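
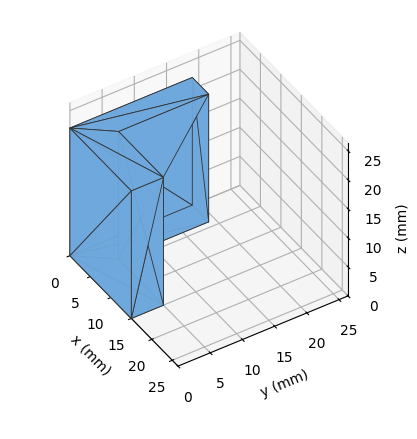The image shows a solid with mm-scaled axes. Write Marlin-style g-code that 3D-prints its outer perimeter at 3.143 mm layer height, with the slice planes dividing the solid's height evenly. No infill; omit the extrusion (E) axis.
Reading the render: the shape is an L-shaped prism: outer 15 × 19 mm, arm thicknesses ≈ 5 mm (horizontal) and 4 mm (vertical), extruded 22 mm in z (dimensions read to the nearest mm from the axis ticks). For the g-code, the solid's height is divided into equal slices at the stated Δz and each level perimeter traced with G1 moves after a G0 lift.

; perimeter-only toolpath
G21 ; units = mm
G90 ; absolute positioning
G28 ; home
; layer 1
G0 Z3.143
G0 X0.000 Y0.000
G1 X15.000 Y0.000
G1 X15.000 Y5.000
G1 X4.000 Y5.000
G1 X4.000 Y19.000
G1 X0.000 Y19.000
G1 X0.000 Y0.000
; layer 2
G0 Z6.286
G0 X0.000 Y0.000
G1 X15.000 Y0.000
G1 X15.000 Y5.000
G1 X4.000 Y5.000
G1 X4.000 Y19.000
G1 X0.000 Y19.000
G1 X0.000 Y0.000
; layer 3
G0 Z9.429
G0 X0.000 Y0.000
G1 X15.000 Y0.000
G1 X15.000 Y5.000
G1 X4.000 Y5.000
G1 X4.000 Y19.000
G1 X0.000 Y19.000
G1 X0.000 Y0.000
; layer 4
G0 Z12.571
G0 X0.000 Y0.000
G1 X15.000 Y0.000
G1 X15.000 Y5.000
G1 X4.000 Y5.000
G1 X4.000 Y19.000
G1 X0.000 Y19.000
G1 X0.000 Y0.000
; layer 5
G0 Z15.714
G0 X0.000 Y0.000
G1 X15.000 Y0.000
G1 X15.000 Y5.000
G1 X4.000 Y5.000
G1 X4.000 Y19.000
G1 X0.000 Y19.000
G1 X0.000 Y0.000
; layer 6
G0 Z18.857
G0 X0.000 Y0.000
G1 X15.000 Y0.000
G1 X15.000 Y5.000
G1 X4.000 Y5.000
G1 X4.000 Y19.000
G1 X0.000 Y19.000
G1 X0.000 Y0.000
; layer 7
G0 Z22.000
G0 X0.000 Y0.000
G1 X15.000 Y0.000
G1 X15.000 Y5.000
G1 X4.000 Y5.000
G1 X4.000 Y19.000
G1 X0.000 Y19.000
G1 X0.000 Y0.000
M2 ; end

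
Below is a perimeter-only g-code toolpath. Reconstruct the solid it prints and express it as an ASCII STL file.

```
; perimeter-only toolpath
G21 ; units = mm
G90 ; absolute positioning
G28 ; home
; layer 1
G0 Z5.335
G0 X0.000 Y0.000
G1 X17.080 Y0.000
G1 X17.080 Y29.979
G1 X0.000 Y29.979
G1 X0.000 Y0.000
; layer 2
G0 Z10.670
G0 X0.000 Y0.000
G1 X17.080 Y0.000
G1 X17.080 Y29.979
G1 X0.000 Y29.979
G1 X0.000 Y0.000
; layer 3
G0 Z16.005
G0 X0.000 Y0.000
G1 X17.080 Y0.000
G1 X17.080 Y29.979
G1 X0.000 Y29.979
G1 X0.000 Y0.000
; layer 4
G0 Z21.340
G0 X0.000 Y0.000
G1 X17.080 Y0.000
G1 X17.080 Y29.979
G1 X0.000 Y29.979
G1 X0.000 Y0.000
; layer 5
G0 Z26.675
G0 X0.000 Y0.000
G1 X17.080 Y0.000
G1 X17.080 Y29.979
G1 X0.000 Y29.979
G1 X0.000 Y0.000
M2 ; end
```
solid part
  facet normal 0.0000 0.0000 -1.0000
    outer loop
      vertex 17.080 29.979 0.000
      vertex 17.080 0.000 0.000
      vertex 0.000 0.000 0.000
    endloop
  endfacet
  facet normal 0.0000 0.0000 -1.0000
    outer loop
      vertex 0.000 29.979 0.000
      vertex 17.080 29.979 0.000
      vertex 0.000 0.000 0.000
    endloop
  endfacet
  facet normal 0.0000 0.0000 1.0000
    outer loop
      vertex 0.000 0.000 26.675
      vertex 17.080 0.000 26.675
      vertex 17.080 29.979 26.675
    endloop
  endfacet
  facet normal 0.0000 0.0000 1.0000
    outer loop
      vertex 0.000 0.000 26.675
      vertex 17.080 29.979 26.675
      vertex 0.000 29.979 26.675
    endloop
  endfacet
  facet normal 0.0000 -1.0000 0.0000
    outer loop
      vertex 0.000 0.000 0.000
      vertex 17.080 0.000 0.000
      vertex 17.080 0.000 26.675
    endloop
  endfacet
  facet normal 0.0000 -1.0000 0.0000
    outer loop
      vertex 0.000 0.000 0.000
      vertex 17.080 0.000 26.675
      vertex 0.000 0.000 26.675
    endloop
  endfacet
  facet normal 0.0000 1.0000 0.0000
    outer loop
      vertex 17.080 29.979 26.675
      vertex 17.080 29.979 0.000
      vertex 0.000 29.979 0.000
    endloop
  endfacet
  facet normal 0.0000 1.0000 0.0000
    outer loop
      vertex 0.000 29.979 26.675
      vertex 17.080 29.979 26.675
      vertex 0.000 29.979 0.000
    endloop
  endfacet
  facet normal -1.0000 0.0000 0.0000
    outer loop
      vertex 0.000 29.979 26.675
      vertex 0.000 29.979 0.000
      vertex 0.000 0.000 0.000
    endloop
  endfacet
  facet normal -1.0000 0.0000 0.0000
    outer loop
      vertex 0.000 0.000 26.675
      vertex 0.000 29.979 26.675
      vertex 0.000 0.000 0.000
    endloop
  endfacet
  facet normal 1.0000 0.0000 0.0000
    outer loop
      vertex 17.080 0.000 0.000
      vertex 17.080 29.979 0.000
      vertex 17.080 29.979 26.675
    endloop
  endfacet
  facet normal 1.0000 0.0000 0.0000
    outer loop
      vertex 17.080 0.000 0.000
      vertex 17.080 29.979 26.675
      vertex 17.080 0.000 26.675
    endloop
  endfacet
endsolid part

The G0 Z moves step by Δz≈5.335 mm. Every layer's G1 loop is the same polygon, so the solid is a straight extrusion of it from z=0 to z≈26.7. Closing with flat bottom and top caps and triangulating gives 12 facets — a rectangular box, roughly 17.1 × 30 mm footprint and 26.7 mm tall.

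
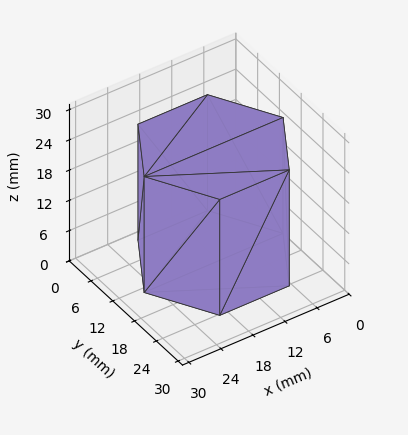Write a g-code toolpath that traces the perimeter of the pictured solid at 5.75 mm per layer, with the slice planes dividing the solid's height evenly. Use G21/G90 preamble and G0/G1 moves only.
Reading the render: the shape is a regular 6-sided prism (a cylinder approximated with 6 flat sides), circumscribed radius ≈ 13 mm, height ≈ 23 mm (dimensions read to the nearest mm from the axis ticks). For the g-code, the solid's height is divided into equal slices at the stated Δz and each level perimeter traced with G1 moves after a G0 lift.

; perimeter-only toolpath
G21 ; units = mm
G90 ; absolute positioning
G28 ; home
; layer 1
G0 Z5.75
G0 X26.00 Y13.00
G1 X19.50 Y24.26
G1 X6.50 Y24.26
G1 X0.00 Y13.00
G1 X6.50 Y1.74
G1 X19.50 Y1.74
G1 X26.00 Y13.00
; layer 2
G0 Z11.50
G0 X26.00 Y13.00
G1 X19.50 Y24.26
G1 X6.50 Y24.26
G1 X0.00 Y13.00
G1 X6.50 Y1.74
G1 X19.50 Y1.74
G1 X26.00 Y13.00
; layer 3
G0 Z17.25
G0 X26.00 Y13.00
G1 X19.50 Y24.26
G1 X6.50 Y24.26
G1 X0.00 Y13.00
G1 X6.50 Y1.74
G1 X19.50 Y1.74
G1 X26.00 Y13.00
; layer 4
G0 Z23.00
G0 X26.00 Y13.00
G1 X19.50 Y24.26
G1 X6.50 Y24.26
G1 X0.00 Y13.00
G1 X6.50 Y1.74
G1 X19.50 Y1.74
G1 X26.00 Y13.00
M2 ; end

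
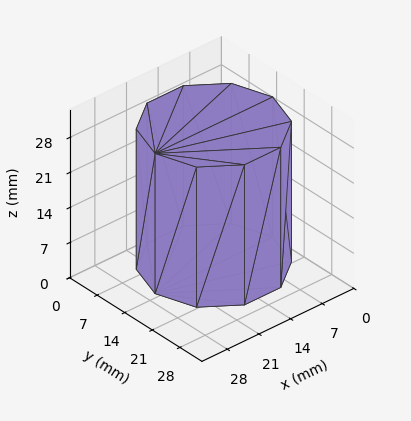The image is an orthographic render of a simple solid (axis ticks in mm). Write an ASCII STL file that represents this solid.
Reading the render: the shape is a regular 10-sided prism (a cylinder approximated with 10 flat sides), circumscribed radius ≈ 13 mm, height ≈ 28 mm (dimensions read to the nearest mm from the axis ticks). For the STL, each face is triangulated and given an outward normal.

solid part
  facet normal 0.0000 0.0000 -1.0000
    outer loop
      vertex 17.017 25.364 0.000
      vertex 23.517 20.641 0.000
      vertex 26.000 13.000 0.000
    endloop
  endfacet
  facet normal 0.0000 0.0000 -1.0000
    outer loop
      vertex 8.983 25.364 0.000
      vertex 17.017 25.364 0.000
      vertex 26.000 13.000 0.000
    endloop
  endfacet
  facet normal 0.0000 0.0000 -1.0000
    outer loop
      vertex 2.483 20.641 0.000
      vertex 8.983 25.364 0.000
      vertex 26.000 13.000 0.000
    endloop
  endfacet
  facet normal 0.0000 0.0000 -1.0000
    outer loop
      vertex 0.000 13.000 0.000
      vertex 2.483 20.641 0.000
      vertex 26.000 13.000 0.000
    endloop
  endfacet
  facet normal 0.0000 0.0000 -1.0000
    outer loop
      vertex 2.483 5.359 0.000
      vertex 0.000 13.000 0.000
      vertex 26.000 13.000 0.000
    endloop
  endfacet
  facet normal 0.0000 0.0000 -1.0000
    outer loop
      vertex 8.983 0.636 0.000
      vertex 2.483 5.359 0.000
      vertex 26.000 13.000 0.000
    endloop
  endfacet
  facet normal 0.0000 0.0000 -1.0000
    outer loop
      vertex 17.017 0.636 0.000
      vertex 8.983 0.636 0.000
      vertex 26.000 13.000 0.000
    endloop
  endfacet
  facet normal 0.0000 0.0000 -1.0000
    outer loop
      vertex 23.517 5.359 0.000
      vertex 17.017 0.636 0.000
      vertex 26.000 13.000 0.000
    endloop
  endfacet
  facet normal 0.0000 0.0000 1.0000
    outer loop
      vertex 26.000 13.000 28.000
      vertex 23.517 20.641 28.000
      vertex 17.017 25.364 28.000
    endloop
  endfacet
  facet normal 0.0000 0.0000 1.0000
    outer loop
      vertex 26.000 13.000 28.000
      vertex 17.017 25.364 28.000
      vertex 8.983 25.364 28.000
    endloop
  endfacet
  facet normal 0.0000 0.0000 1.0000
    outer loop
      vertex 26.000 13.000 28.000
      vertex 8.983 25.364 28.000
      vertex 2.483 20.641 28.000
    endloop
  endfacet
  facet normal 0.0000 0.0000 1.0000
    outer loop
      vertex 26.000 13.000 28.000
      vertex 2.483 20.641 28.000
      vertex 0.000 13.000 28.000
    endloop
  endfacet
  facet normal 0.0000 0.0000 1.0000
    outer loop
      vertex 26.000 13.000 28.000
      vertex 0.000 13.000 28.000
      vertex 2.483 5.359 28.000
    endloop
  endfacet
  facet normal 0.0000 0.0000 1.0000
    outer loop
      vertex 26.000 13.000 28.000
      vertex 2.483 5.359 28.000
      vertex 8.983 0.636 28.000
    endloop
  endfacet
  facet normal 0.0000 0.0000 1.0000
    outer loop
      vertex 26.000 13.000 28.000
      vertex 8.983 0.636 28.000
      vertex 17.017 0.636 28.000
    endloop
  endfacet
  facet normal 0.0000 0.0000 1.0000
    outer loop
      vertex 26.000 13.000 28.000
      vertex 17.017 0.636 28.000
      vertex 23.517 5.359 28.000
    endloop
  endfacet
  facet normal 0.9510 0.3090 0.0000
    outer loop
      vertex 26.000 13.000 0.000
      vertex 23.517 20.641 0.000
      vertex 23.517 20.641 28.000
    endloop
  endfacet
  facet normal 0.9510 0.3090 0.0000
    outer loop
      vertex 26.000 13.000 0.000
      vertex 23.517 20.641 28.000
      vertex 26.000 13.000 28.000
    endloop
  endfacet
  facet normal 0.5878 0.8090 0.0000
    outer loop
      vertex 23.517 20.641 0.000
      vertex 17.017 25.364 0.000
      vertex 17.017 25.364 28.000
    endloop
  endfacet
  facet normal 0.5878 0.8090 0.0000
    outer loop
      vertex 23.517 20.641 0.000
      vertex 17.017 25.364 28.000
      vertex 23.517 20.641 28.000
    endloop
  endfacet
  facet normal 0.0000 1.0000 0.0000
    outer loop
      vertex 17.017 25.364 0.000
      vertex 8.983 25.364 0.000
      vertex 8.983 25.364 28.000
    endloop
  endfacet
  facet normal 0.0000 1.0000 0.0000
    outer loop
      vertex 17.017 25.364 0.000
      vertex 8.983 25.364 28.000
      vertex 17.017 25.364 28.000
    endloop
  endfacet
  facet normal -0.5878 0.8090 0.0000
    outer loop
      vertex 8.983 25.364 0.000
      vertex 2.483 20.641 0.000
      vertex 2.483 20.641 28.000
    endloop
  endfacet
  facet normal -0.5878 0.8090 0.0000
    outer loop
      vertex 8.983 25.364 0.000
      vertex 2.483 20.641 28.000
      vertex 8.983 25.364 28.000
    endloop
  endfacet
  facet normal -0.9510 0.3090 0.0000
    outer loop
      vertex 2.483 20.641 0.000
      vertex 0.000 13.000 0.000
      vertex 0.000 13.000 28.000
    endloop
  endfacet
  facet normal -0.9510 0.3090 0.0000
    outer loop
      vertex 2.483 20.641 0.000
      vertex 0.000 13.000 28.000
      vertex 2.483 20.641 28.000
    endloop
  endfacet
  facet normal -0.9510 -0.3090 0.0000
    outer loop
      vertex 0.000 13.000 0.000
      vertex 2.483 5.359 0.000
      vertex 2.483 5.359 28.000
    endloop
  endfacet
  facet normal -0.9510 -0.3090 0.0000
    outer loop
      vertex 0.000 13.000 0.000
      vertex 2.483 5.359 28.000
      vertex 0.000 13.000 28.000
    endloop
  endfacet
  facet normal -0.5878 -0.8090 0.0000
    outer loop
      vertex 2.483 5.359 0.000
      vertex 8.983 0.636 0.000
      vertex 8.983 0.636 28.000
    endloop
  endfacet
  facet normal -0.5878 -0.8090 0.0000
    outer loop
      vertex 2.483 5.359 0.000
      vertex 8.983 0.636 28.000
      vertex 2.483 5.359 28.000
    endloop
  endfacet
  facet normal 0.0000 -1.0000 0.0000
    outer loop
      vertex 8.983 0.636 0.000
      vertex 17.017 0.636 0.000
      vertex 17.017 0.636 28.000
    endloop
  endfacet
  facet normal 0.0000 -1.0000 0.0000
    outer loop
      vertex 8.983 0.636 0.000
      vertex 17.017 0.636 28.000
      vertex 8.983 0.636 28.000
    endloop
  endfacet
  facet normal 0.5878 -0.8090 0.0000
    outer loop
      vertex 17.017 0.636 0.000
      vertex 23.517 5.359 0.000
      vertex 23.517 5.359 28.000
    endloop
  endfacet
  facet normal 0.5878 -0.8090 0.0000
    outer loop
      vertex 17.017 0.636 0.000
      vertex 23.517 5.359 28.000
      vertex 17.017 0.636 28.000
    endloop
  endfacet
  facet normal 0.9510 -0.3090 0.0000
    outer loop
      vertex 23.517 5.359 0.000
      vertex 26.000 13.000 0.000
      vertex 26.000 13.000 28.000
    endloop
  endfacet
  facet normal 0.9510 -0.3090 0.0000
    outer loop
      vertex 23.517 5.359 0.000
      vertex 26.000 13.000 28.000
      vertex 23.517 5.359 28.000
    endloop
  endfacet
endsolid part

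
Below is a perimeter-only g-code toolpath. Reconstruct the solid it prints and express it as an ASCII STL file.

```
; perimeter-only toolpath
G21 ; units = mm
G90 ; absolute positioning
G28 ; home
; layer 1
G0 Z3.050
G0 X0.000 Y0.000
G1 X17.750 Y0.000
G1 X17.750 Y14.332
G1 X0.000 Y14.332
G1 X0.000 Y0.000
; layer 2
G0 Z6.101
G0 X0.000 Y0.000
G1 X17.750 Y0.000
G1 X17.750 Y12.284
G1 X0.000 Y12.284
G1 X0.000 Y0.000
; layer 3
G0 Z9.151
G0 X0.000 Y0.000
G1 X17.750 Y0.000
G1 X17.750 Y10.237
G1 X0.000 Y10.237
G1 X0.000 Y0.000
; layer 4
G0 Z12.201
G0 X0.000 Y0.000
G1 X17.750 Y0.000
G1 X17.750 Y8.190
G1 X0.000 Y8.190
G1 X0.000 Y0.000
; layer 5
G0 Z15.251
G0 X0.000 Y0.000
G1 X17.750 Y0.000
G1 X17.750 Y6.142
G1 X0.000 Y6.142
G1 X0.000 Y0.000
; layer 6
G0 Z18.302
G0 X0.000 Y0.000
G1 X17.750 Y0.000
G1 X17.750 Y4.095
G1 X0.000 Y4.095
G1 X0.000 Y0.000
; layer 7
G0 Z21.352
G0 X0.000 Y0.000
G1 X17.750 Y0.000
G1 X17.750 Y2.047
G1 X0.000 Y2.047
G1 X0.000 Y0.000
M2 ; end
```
solid part
  facet normal 0.0000 0.0000 -1.0000
    outer loop
      vertex 17.750 16.379 0.000
      vertex 17.750 0.000 0.000
      vertex 0.000 0.000 0.000
    endloop
  endfacet
  facet normal 0.0000 0.0000 -1.0000
    outer loop
      vertex 0.000 16.379 0.000
      vertex 17.750 16.379 0.000
      vertex 0.000 0.000 0.000
    endloop
  endfacet
  facet normal 0.0000 -1.0000 0.0000
    outer loop
      vertex 0.000 0.000 0.000
      vertex 17.750 0.000 0.000
      vertex 17.750 0.000 24.402
    endloop
  endfacet
  facet normal 0.0000 -1.0000 0.0000
    outer loop
      vertex 0.000 0.000 0.000
      vertex 17.750 0.000 24.402
      vertex 0.000 0.000 24.402
    endloop
  endfacet
  facet normal 0.0000 0.8303 0.5573
    outer loop
      vertex 0.000 0.000 24.402
      vertex 17.750 0.000 24.402
      vertex 17.750 16.379 0.000
    endloop
  endfacet
  facet normal 0.0000 0.8303 0.5573
    outer loop
      vertex 0.000 0.000 24.402
      vertex 17.750 16.379 0.000
      vertex 0.000 16.379 0.000
    endloop
  endfacet
  facet normal -1.0000 0.0000 0.0000
    outer loop
      vertex 0.000 0.000 24.402
      vertex 0.000 16.379 0.000
      vertex 0.000 0.000 0.000
    endloop
  endfacet
  facet normal 1.0000 0.0000 0.0000
    outer loop
      vertex 17.750 0.000 0.000
      vertex 17.750 16.379 0.000
      vertex 17.750 0.000 24.402
    endloop
  endfacet
endsolid part

The G0 Z moves step by Δz≈3.050 mm. The G1 loops shrink linearly with z, so the solid tapers from its base footprint up to z≈24.4. Closing with a flat bottom cap and the tapered top and triangulating gives 8 facets — a wedge (ramp): 17.8 × 16.4 mm base, rising to 24.4 mm along the y=0 edge and sloping linearly to z=0 at y=16.4.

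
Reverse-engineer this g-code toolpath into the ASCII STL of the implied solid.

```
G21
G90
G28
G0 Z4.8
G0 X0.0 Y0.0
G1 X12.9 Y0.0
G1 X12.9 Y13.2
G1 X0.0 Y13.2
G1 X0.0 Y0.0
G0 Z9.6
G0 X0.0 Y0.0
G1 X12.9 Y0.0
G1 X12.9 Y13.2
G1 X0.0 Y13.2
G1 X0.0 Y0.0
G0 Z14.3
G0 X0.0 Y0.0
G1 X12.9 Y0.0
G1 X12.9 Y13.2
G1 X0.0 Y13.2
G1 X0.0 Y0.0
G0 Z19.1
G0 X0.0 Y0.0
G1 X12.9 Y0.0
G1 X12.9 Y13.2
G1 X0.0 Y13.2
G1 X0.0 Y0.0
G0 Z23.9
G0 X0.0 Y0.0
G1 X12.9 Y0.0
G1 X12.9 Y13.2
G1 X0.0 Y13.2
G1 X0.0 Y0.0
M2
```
solid part
  facet normal 0.0000 0.0000 -1.0000
    outer loop
      vertex 12.9 13.2 0.0
      vertex 12.9 0.0 0.0
      vertex 0.0 0.0 0.0
    endloop
  endfacet
  facet normal 0.0000 0.0000 -1.0000
    outer loop
      vertex 0.0 13.2 0.0
      vertex 12.9 13.2 0.0
      vertex 0.0 0.0 0.0
    endloop
  endfacet
  facet normal 0.0000 0.0000 1.0000
    outer loop
      vertex 0.0 0.0 23.9
      vertex 12.9 0.0 23.9
      vertex 12.9 13.2 23.9
    endloop
  endfacet
  facet normal 0.0000 0.0000 1.0000
    outer loop
      vertex 0.0 0.0 23.9
      vertex 12.9 13.2 23.9
      vertex 0.0 13.2 23.9
    endloop
  endfacet
  facet normal 0.0000 -1.0000 0.0000
    outer loop
      vertex 0.0 0.0 0.0
      vertex 12.9 0.0 0.0
      vertex 12.9 0.0 23.9
    endloop
  endfacet
  facet normal 0.0000 -1.0000 0.0000
    outer loop
      vertex 0.0 0.0 0.0
      vertex 12.9 0.0 23.9
      vertex 0.0 0.0 23.9
    endloop
  endfacet
  facet normal 0.0000 1.0000 0.0000
    outer loop
      vertex 12.9 13.2 23.9
      vertex 12.9 13.2 0.0
      vertex 0.0 13.2 0.0
    endloop
  endfacet
  facet normal 0.0000 1.0000 0.0000
    outer loop
      vertex 0.0 13.2 23.9
      vertex 12.9 13.2 23.9
      vertex 0.0 13.2 0.0
    endloop
  endfacet
  facet normal -1.0000 0.0000 0.0000
    outer loop
      vertex 0.0 13.2 23.9
      vertex 0.0 13.2 0.0
      vertex 0.0 0.0 0.0
    endloop
  endfacet
  facet normal -1.0000 0.0000 0.0000
    outer loop
      vertex 0.0 0.0 23.9
      vertex 0.0 13.2 23.9
      vertex 0.0 0.0 0.0
    endloop
  endfacet
  facet normal 1.0000 0.0000 0.0000
    outer loop
      vertex 12.9 0.0 0.0
      vertex 12.9 13.2 0.0
      vertex 12.9 13.2 23.9
    endloop
  endfacet
  facet normal 1.0000 0.0000 0.0000
    outer loop
      vertex 12.9 0.0 0.0
      vertex 12.9 13.2 23.9
      vertex 12.9 0.0 23.9
    endloop
  endfacet
endsolid part

The G0 Z moves step by Δz≈4.8 mm. Every layer's G1 loop is the same polygon, so the solid is a straight extrusion of it from z=0 to z≈23.9. Closing with flat bottom and top caps and triangulating gives 12 facets — a rectangular box, roughly 12.9 × 13.2 mm footprint and 23.9 mm tall.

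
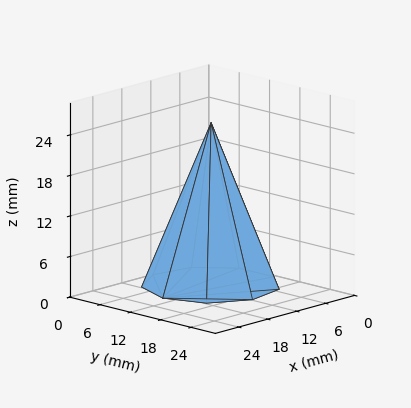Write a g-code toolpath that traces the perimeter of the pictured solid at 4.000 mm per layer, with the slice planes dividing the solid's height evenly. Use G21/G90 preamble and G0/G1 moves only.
Reading the render: the shape is a regular 9-sided pyramid, base circumscribed radius ≈ 10 mm, apex at z ≈ 24 mm (dimensions read to the nearest mm from the axis ticks). For the g-code, the solid's height is divided into equal slices at the stated Δz and each level perimeter traced with G1 moves after a G0 lift.

; perimeter-only toolpath
G21 ; units = mm
G90 ; absolute positioning
G28 ; home
; layer 1
G0 Z4.000
G0 X18.333 Y10.000
G1 X16.383 Y15.357
G1 X11.447 Y18.207
G1 X5.833 Y17.217
G1 X2.169 Y12.850
G1 X2.169 Y7.150
G1 X5.833 Y2.783
G1 X11.447 Y1.793
G1 X16.383 Y4.643
G1 X18.333 Y10.000
; layer 2
G0 Z8.000
G0 X16.667 Y10.000
G1 X15.107 Y14.285
G1 X11.157 Y16.565
G1 X6.667 Y15.773
G1 X3.735 Y12.280
G1 X3.735 Y7.720
G1 X6.667 Y4.227
G1 X11.157 Y3.435
G1 X15.107 Y5.715
G1 X16.667 Y10.000
; layer 3
G0 Z12.000
G0 X15.000 Y10.000
G1 X13.830 Y13.214
G1 X10.868 Y14.924
G1 X7.500 Y14.330
G1 X5.301 Y11.710
G1 X5.301 Y8.290
G1 X7.500 Y5.670
G1 X10.868 Y5.076
G1 X13.830 Y6.786
G1 X15.000 Y10.000
; layer 4
G0 Z16.000
G0 X13.333 Y10.000
G1 X12.553 Y12.143
G1 X10.579 Y13.283
G1 X8.333 Y12.887
G1 X6.868 Y11.140
G1 X6.868 Y8.860
G1 X8.333 Y7.113
G1 X10.579 Y6.717
G1 X12.553 Y7.857
G1 X13.333 Y10.000
; layer 5
G0 Z20.000
G0 X11.667 Y10.000
G1 X11.277 Y11.071
G1 X10.289 Y11.641
G1 X9.167 Y11.443
G1 X8.434 Y10.570
G1 X8.434 Y9.430
G1 X9.167 Y8.557
G1 X10.289 Y8.359
G1 X11.277 Y8.929
G1 X11.667 Y10.000
M2 ; end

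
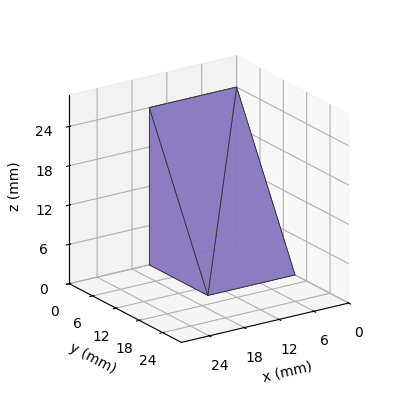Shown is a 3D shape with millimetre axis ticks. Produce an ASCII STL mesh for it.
Reading the render: the shape is a wedge (ramp): 15 × 15 mm base, rising to 24 mm along the y=0 edge and sloping linearly to z=0 at y=15 (dimensions read to the nearest mm from the axis ticks). For the STL, each face is triangulated and given an outward normal.

solid part
  facet normal 0.0000 0.0000 -1.0000
    outer loop
      vertex 15.0 15.0 0.0
      vertex 15.0 0.0 0.0
      vertex 0.0 0.0 0.0
    endloop
  endfacet
  facet normal 0.0000 0.0000 -1.0000
    outer loop
      vertex 0.0 15.0 0.0
      vertex 15.0 15.0 0.0
      vertex 0.0 0.0 0.0
    endloop
  endfacet
  facet normal 0.0000 -1.0000 0.0000
    outer loop
      vertex 0.0 0.0 0.0
      vertex 15.0 0.0 0.0
      vertex 15.0 0.0 24.0
    endloop
  endfacet
  facet normal 0.0000 -1.0000 0.0000
    outer loop
      vertex 0.0 0.0 0.0
      vertex 15.0 0.0 24.0
      vertex 0.0 0.0 24.0
    endloop
  endfacet
  facet normal 0.0000 0.8480 0.5300
    outer loop
      vertex 0.0 0.0 24.0
      vertex 15.0 0.0 24.0
      vertex 15.0 15.0 0.0
    endloop
  endfacet
  facet normal 0.0000 0.8480 0.5300
    outer loop
      vertex 0.0 0.0 24.0
      vertex 15.0 15.0 0.0
      vertex 0.0 15.0 0.0
    endloop
  endfacet
  facet normal -1.0000 0.0000 0.0000
    outer loop
      vertex 0.0 0.0 24.0
      vertex 0.0 15.0 0.0
      vertex 0.0 0.0 0.0
    endloop
  endfacet
  facet normal 1.0000 0.0000 0.0000
    outer loop
      vertex 15.0 0.0 0.0
      vertex 15.0 15.0 0.0
      vertex 15.0 0.0 24.0
    endloop
  endfacet
endsolid part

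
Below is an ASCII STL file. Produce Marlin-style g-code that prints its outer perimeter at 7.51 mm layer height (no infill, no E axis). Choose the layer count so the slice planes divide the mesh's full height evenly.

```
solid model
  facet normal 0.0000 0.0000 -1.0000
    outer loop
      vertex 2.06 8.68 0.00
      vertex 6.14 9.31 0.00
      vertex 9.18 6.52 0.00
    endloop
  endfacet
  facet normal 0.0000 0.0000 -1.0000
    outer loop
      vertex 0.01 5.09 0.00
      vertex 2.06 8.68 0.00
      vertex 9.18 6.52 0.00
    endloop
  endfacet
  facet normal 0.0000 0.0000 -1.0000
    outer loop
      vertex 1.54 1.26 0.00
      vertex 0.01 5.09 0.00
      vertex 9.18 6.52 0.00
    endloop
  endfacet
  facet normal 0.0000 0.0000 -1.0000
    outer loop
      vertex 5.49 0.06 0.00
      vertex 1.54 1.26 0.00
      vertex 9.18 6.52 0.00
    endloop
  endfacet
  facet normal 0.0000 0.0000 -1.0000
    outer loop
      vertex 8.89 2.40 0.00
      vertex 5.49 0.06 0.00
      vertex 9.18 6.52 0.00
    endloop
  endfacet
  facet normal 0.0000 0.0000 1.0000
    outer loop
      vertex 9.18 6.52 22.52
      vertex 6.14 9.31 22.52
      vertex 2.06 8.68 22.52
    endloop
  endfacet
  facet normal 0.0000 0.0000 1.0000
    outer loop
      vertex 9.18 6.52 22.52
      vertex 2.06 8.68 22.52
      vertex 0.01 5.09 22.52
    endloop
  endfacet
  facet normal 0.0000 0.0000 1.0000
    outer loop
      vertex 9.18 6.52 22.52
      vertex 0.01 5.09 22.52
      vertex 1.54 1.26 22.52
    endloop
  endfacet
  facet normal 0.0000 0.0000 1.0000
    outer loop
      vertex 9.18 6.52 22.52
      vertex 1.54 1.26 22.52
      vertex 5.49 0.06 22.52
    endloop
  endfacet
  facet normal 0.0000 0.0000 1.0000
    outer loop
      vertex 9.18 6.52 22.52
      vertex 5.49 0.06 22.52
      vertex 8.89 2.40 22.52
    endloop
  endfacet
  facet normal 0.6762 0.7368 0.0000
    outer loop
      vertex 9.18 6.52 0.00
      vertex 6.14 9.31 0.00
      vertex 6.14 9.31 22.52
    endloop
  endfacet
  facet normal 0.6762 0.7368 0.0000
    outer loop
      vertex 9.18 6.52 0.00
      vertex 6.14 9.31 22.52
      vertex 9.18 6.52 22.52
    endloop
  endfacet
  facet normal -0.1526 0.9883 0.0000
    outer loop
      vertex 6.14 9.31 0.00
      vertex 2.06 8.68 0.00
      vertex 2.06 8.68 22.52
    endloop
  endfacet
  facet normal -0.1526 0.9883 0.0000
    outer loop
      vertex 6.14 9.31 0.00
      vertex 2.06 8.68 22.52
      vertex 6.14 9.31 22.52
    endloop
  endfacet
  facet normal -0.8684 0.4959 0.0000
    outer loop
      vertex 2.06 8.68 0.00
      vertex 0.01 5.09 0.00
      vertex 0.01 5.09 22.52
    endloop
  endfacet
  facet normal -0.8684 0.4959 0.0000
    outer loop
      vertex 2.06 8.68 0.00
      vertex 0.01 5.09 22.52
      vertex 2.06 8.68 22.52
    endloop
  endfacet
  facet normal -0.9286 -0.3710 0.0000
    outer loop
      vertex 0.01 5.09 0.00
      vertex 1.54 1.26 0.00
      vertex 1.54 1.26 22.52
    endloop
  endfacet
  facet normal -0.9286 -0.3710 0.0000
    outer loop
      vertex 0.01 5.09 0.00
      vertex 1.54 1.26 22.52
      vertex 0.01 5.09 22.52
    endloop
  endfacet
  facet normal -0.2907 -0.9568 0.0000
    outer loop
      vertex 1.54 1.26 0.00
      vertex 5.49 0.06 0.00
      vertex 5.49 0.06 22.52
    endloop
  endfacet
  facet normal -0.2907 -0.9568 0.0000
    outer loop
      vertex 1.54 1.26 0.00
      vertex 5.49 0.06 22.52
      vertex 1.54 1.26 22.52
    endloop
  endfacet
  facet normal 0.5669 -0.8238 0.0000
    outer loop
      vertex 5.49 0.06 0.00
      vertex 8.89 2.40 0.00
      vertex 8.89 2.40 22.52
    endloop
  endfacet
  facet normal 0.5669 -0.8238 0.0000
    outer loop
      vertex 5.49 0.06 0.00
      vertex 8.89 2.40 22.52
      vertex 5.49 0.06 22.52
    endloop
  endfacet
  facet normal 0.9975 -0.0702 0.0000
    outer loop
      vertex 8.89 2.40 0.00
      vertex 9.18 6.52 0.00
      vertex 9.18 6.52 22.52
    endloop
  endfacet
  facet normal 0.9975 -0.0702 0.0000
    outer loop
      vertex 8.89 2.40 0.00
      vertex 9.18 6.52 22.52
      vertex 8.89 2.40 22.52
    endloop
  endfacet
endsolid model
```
; perimeter-only toolpath
G21 ; units = mm
G90 ; absolute positioning
G28 ; home
; layer 1
G0 Z7.51
G0 X9.18 Y6.52
G1 X6.14 Y9.31
G1 X2.06 Y8.68
G1 X0.01 Y5.09
G1 X1.54 Y1.26
G1 X5.49 Y0.06
G1 X8.89 Y2.40
G1 X9.18 Y6.52
; layer 2
G0 Z15.01
G0 X9.18 Y6.52
G1 X6.14 Y9.31
G1 X2.06 Y8.68
G1 X0.01 Y5.09
G1 X1.54 Y1.26
G1 X5.49 Y0.06
G1 X8.89 Y2.40
G1 X9.18 Y6.52
; layer 3
G0 Z22.52
G0 X9.18 Y6.52
G1 X6.14 Y9.31
G1 X2.06 Y8.68
G1 X0.01 Y5.09
G1 X1.54 Y1.26
G1 X5.49 Y0.06
G1 X8.89 Y2.40
G1 X9.18 Y6.52
M2 ; end

The solid is a regular 7-sided prism (a cylinder approximated with 7 flat sides), circumscribed radius ≈ 4.76 mm, height ≈ 22.5 mm. Slicing at Δz = 7.51 mm — 3 equal slices spanning the solid's height, so layer i sits at z = i·h/3 — gives 3 non-empty perimeters. Each is a 7-segment closed polygon; G0 lifts to the layer z and rapids to the start vertex, then G1 traces the edges.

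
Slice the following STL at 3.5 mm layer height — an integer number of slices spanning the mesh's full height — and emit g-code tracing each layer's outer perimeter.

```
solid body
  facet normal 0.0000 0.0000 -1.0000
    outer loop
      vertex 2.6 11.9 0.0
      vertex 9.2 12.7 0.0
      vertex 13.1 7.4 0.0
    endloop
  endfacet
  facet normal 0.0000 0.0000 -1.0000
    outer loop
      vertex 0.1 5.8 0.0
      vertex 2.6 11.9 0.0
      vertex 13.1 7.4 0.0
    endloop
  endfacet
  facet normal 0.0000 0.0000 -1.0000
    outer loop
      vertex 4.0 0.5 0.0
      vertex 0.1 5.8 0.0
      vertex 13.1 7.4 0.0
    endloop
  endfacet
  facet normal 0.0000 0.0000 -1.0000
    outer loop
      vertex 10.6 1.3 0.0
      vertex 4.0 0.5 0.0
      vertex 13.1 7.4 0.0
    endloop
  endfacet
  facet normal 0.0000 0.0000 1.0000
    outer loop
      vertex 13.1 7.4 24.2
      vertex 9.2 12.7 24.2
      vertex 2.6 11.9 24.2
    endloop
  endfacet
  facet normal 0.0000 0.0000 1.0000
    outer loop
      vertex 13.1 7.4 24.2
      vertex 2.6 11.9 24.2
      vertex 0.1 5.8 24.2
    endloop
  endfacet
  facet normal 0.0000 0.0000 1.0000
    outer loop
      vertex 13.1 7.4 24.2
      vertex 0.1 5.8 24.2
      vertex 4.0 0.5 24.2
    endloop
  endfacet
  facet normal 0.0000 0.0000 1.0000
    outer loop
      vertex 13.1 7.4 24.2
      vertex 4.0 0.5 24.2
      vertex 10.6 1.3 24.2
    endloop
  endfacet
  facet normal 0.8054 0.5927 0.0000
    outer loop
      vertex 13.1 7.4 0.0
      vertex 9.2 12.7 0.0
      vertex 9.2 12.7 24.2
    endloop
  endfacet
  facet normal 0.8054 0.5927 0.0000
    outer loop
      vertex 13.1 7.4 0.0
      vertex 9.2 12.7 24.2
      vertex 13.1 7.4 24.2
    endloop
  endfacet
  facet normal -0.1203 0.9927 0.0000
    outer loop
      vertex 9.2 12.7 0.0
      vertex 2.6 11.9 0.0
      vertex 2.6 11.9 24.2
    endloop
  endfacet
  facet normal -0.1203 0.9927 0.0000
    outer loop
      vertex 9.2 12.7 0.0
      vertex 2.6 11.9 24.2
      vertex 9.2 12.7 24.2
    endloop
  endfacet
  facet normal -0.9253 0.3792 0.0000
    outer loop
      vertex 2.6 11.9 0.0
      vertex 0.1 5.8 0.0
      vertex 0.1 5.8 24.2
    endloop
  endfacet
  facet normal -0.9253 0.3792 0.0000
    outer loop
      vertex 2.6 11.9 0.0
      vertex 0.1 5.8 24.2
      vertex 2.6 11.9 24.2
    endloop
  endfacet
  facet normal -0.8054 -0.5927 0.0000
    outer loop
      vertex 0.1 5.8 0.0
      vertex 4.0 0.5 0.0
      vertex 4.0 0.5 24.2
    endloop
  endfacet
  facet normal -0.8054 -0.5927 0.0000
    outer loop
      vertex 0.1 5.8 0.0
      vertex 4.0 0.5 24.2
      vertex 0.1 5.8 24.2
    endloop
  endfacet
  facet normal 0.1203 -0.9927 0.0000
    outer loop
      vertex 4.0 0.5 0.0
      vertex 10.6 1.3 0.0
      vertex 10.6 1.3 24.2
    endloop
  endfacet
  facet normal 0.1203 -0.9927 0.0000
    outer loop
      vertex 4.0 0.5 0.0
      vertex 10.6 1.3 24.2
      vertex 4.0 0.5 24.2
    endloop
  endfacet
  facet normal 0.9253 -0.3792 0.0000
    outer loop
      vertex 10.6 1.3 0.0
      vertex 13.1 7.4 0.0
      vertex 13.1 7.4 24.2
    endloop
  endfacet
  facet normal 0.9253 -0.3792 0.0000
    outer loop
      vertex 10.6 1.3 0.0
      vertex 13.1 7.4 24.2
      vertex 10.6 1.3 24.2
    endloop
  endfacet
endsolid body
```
; perimeter-only toolpath
G21 ; units = mm
G90 ; absolute positioning
G28 ; home
; layer 1
G0 Z3.5
G0 X13.1 Y7.4
G1 X9.2 Y12.7
G1 X2.6 Y11.9
G1 X0.1 Y5.8
G1 X4.0 Y0.5
G1 X10.6 Y1.3
G1 X13.1 Y7.4
; layer 2
G0 Z6.9
G0 X13.1 Y7.4
G1 X9.2 Y12.7
G1 X2.6 Y11.9
G1 X0.1 Y5.8
G1 X4.0 Y0.5
G1 X10.6 Y1.3
G1 X13.1 Y7.4
; layer 3
G0 Z10.4
G0 X13.1 Y7.4
G1 X9.2 Y12.7
G1 X2.6 Y11.9
G1 X0.1 Y5.8
G1 X4.0 Y0.5
G1 X10.6 Y1.3
G1 X13.1 Y7.4
; layer 4
G0 Z13.8
G0 X13.1 Y7.4
G1 X9.2 Y12.7
G1 X2.6 Y11.9
G1 X0.1 Y5.8
G1 X4.0 Y0.5
G1 X10.6 Y1.3
G1 X13.1 Y7.4
; layer 5
G0 Z17.3
G0 X13.1 Y7.4
G1 X9.2 Y12.7
G1 X2.6 Y11.9
G1 X0.1 Y5.8
G1 X4.0 Y0.5
G1 X10.6 Y1.3
G1 X13.1 Y7.4
; layer 6
G0 Z20.7
G0 X13.1 Y7.4
G1 X9.2 Y12.7
G1 X2.6 Y11.9
G1 X0.1 Y5.8
G1 X4.0 Y0.5
G1 X10.6 Y1.3
G1 X13.1 Y7.4
; layer 7
G0 Z24.2
G0 X13.1 Y7.4
G1 X9.2 Y12.7
G1 X2.6 Y11.9
G1 X0.1 Y5.8
G1 X4.0 Y0.5
G1 X10.6 Y1.3
G1 X13.1 Y7.4
M2 ; end

The solid is a regular 6-sided prism (a cylinder approximated with 6 flat sides), circumscribed radius ≈ 6.6 mm, height ≈ 24.2 mm. Slicing at Δz = 3.5 mm — 7 equal slices spanning the solid's height, so layer i sits at z = i·h/7 — gives 7 non-empty perimeters. Each is a 6-segment closed polygon; G0 lifts to the layer z and rapids to the start vertex, then G1 traces the edges.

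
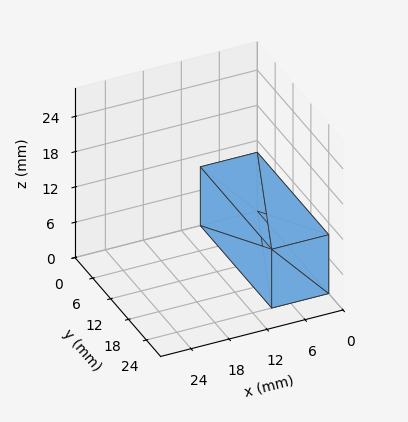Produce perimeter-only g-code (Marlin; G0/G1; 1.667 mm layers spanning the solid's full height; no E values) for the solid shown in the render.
Reading the render: the shape is a rectangular box, roughly 9 × 24 mm footprint and 10 mm tall (dimensions read to the nearest mm from the axis ticks). For the g-code, the solid's height is divided into equal slices at the stated Δz and each level perimeter traced with G1 moves after a G0 lift.

; perimeter-only toolpath
G21 ; units = mm
G90 ; absolute positioning
G28 ; home
; layer 1
G0 Z1.667
G0 X0.000 Y0.000
G1 X9.000 Y0.000
G1 X9.000 Y24.000
G1 X0.000 Y24.000
G1 X0.000 Y0.000
; layer 2
G0 Z3.333
G0 X0.000 Y0.000
G1 X9.000 Y0.000
G1 X9.000 Y24.000
G1 X0.000 Y24.000
G1 X0.000 Y0.000
; layer 3
G0 Z5.000
G0 X0.000 Y0.000
G1 X9.000 Y0.000
G1 X9.000 Y24.000
G1 X0.000 Y24.000
G1 X0.000 Y0.000
; layer 4
G0 Z6.667
G0 X0.000 Y0.000
G1 X9.000 Y0.000
G1 X9.000 Y24.000
G1 X0.000 Y24.000
G1 X0.000 Y0.000
; layer 5
G0 Z8.333
G0 X0.000 Y0.000
G1 X9.000 Y0.000
G1 X9.000 Y24.000
G1 X0.000 Y24.000
G1 X0.000 Y0.000
; layer 6
G0 Z10.000
G0 X0.000 Y0.000
G1 X9.000 Y0.000
G1 X9.000 Y24.000
G1 X0.000 Y24.000
G1 X0.000 Y0.000
M2 ; end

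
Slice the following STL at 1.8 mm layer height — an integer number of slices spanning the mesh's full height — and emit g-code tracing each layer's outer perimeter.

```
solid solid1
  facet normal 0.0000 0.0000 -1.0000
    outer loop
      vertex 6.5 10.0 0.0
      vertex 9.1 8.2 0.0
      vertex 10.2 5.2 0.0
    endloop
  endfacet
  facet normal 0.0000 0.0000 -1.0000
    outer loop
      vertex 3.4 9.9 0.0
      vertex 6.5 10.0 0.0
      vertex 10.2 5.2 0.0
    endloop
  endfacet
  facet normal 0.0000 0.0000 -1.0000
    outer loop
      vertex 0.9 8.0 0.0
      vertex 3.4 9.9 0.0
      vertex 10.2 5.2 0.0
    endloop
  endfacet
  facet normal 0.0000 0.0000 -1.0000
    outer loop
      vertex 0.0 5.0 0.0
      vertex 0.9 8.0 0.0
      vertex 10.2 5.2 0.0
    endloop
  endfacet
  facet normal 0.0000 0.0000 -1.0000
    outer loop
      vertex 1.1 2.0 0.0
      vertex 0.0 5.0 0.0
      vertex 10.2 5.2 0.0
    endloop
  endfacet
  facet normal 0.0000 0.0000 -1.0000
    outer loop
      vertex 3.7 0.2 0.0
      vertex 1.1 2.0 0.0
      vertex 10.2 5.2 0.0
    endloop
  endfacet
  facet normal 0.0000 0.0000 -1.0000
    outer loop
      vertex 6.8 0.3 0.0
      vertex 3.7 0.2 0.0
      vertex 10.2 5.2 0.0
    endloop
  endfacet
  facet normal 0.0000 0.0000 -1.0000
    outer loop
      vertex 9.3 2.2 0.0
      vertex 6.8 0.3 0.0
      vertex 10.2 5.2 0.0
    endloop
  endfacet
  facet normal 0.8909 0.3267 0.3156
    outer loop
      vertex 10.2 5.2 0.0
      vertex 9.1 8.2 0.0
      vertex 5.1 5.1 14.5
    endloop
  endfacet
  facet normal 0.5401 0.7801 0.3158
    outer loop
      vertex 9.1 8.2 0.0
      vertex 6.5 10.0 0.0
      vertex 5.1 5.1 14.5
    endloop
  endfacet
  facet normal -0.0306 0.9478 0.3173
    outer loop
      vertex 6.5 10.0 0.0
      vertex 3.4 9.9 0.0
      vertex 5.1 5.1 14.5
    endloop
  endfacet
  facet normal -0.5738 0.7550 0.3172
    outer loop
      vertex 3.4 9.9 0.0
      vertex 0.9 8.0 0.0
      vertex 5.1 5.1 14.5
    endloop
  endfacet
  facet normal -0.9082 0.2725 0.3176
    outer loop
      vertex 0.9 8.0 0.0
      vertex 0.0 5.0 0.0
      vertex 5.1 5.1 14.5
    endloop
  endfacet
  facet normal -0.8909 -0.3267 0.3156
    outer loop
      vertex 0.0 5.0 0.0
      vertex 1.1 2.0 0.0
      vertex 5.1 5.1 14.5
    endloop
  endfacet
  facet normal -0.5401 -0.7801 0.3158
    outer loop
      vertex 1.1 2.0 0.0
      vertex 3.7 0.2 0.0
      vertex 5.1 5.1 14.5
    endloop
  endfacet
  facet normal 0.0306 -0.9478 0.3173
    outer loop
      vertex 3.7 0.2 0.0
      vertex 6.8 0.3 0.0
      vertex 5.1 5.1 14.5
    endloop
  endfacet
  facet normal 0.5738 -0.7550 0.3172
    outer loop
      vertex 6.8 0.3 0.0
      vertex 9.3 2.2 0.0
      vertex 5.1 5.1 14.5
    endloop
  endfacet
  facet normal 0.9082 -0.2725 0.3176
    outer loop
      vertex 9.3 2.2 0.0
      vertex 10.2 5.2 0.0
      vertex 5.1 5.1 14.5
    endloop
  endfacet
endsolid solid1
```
; perimeter-only toolpath
G21 ; units = mm
G90 ; absolute positioning
G28 ; home
; layer 1
G0 Z1.8
G0 X9.6 Y5.2
G1 X8.6 Y7.8
G1 X6.3 Y9.4
G1 X3.6 Y9.3
G1 X1.4 Y7.6
G1 X0.6 Y5.0
G1 X1.6 Y2.4
G1 X3.9 Y0.8
G1 X6.6 Y0.9
G1 X8.8 Y2.6
G1 X9.6 Y5.2
; layer 2
G0 Z3.6
G0 X8.9 Y5.2
G1 X8.1 Y7.4
G1 X6.2 Y8.8
G1 X3.8 Y8.7
G1 X1.9 Y7.3
G1 X1.3 Y5.0
G1 X2.1 Y2.8
G1 X4.1 Y1.4
G1 X6.4 Y1.5
G1 X8.2 Y2.9
G1 X8.9 Y5.2
; layer 3
G0 Z5.4
G0 X8.3 Y5.2
G1 X7.6 Y7.0
G1 X6.0 Y8.2
G1 X4.0 Y8.1
G1 X2.5 Y6.9
G1 X1.9 Y5.0
G1 X2.6 Y3.2
G1 X4.2 Y2.0
G1 X6.2 Y2.1
G1 X7.7 Y3.3
G1 X8.3 Y5.2
; layer 4
G0 Z7.2
G0 X7.6 Y5.2
G1 X7.1 Y6.6
G1 X5.8 Y7.5
G1 X4.2 Y7.5
G1 X3.0 Y6.5
G1 X2.5 Y5.0
G1 X3.1 Y3.5
G1 X4.4 Y2.6
G1 X5.9 Y2.7
G1 X7.2 Y3.6
G1 X7.6 Y5.2
; layer 5
G0 Z9.1
G0 X7.0 Y5.1
G1 X6.6 Y6.3
G1 X5.6 Y6.9
G1 X4.5 Y6.9
G1 X3.5 Y6.2
G1 X3.2 Y5.1
G1 X3.6 Y3.9
G1 X4.6 Y3.3
G1 X5.7 Y3.3
G1 X6.7 Y4.0
G1 X7.0 Y5.1
; layer 6
G0 Z10.9
G0 X6.4 Y5.1
G1 X6.1 Y5.9
G1 X5.4 Y6.3
G1 X4.7 Y6.3
G1 X4.0 Y5.8
G1 X3.8 Y5.1
G1 X4.1 Y4.3
G1 X4.8 Y3.9
G1 X5.5 Y3.9
G1 X6.2 Y4.4
G1 X6.4 Y5.1
; layer 7
G0 Z12.7
G0 X5.7 Y5.1
G1 X5.6 Y5.5
G1 X5.3 Y5.7
G1 X4.9 Y5.7
G1 X4.6 Y5.5
G1 X4.5 Y5.1
G1 X4.6 Y4.7
G1 X4.9 Y4.5
G1 X5.3 Y4.5
G1 X5.6 Y4.7
G1 X5.7 Y5.1
M2 ; end

The solid is a regular 10-sided pyramid, base circumscribed radius ≈ 5.1 mm, apex at z ≈ 14.5 mm. Slicing at Δz = 1.8 mm — 8 equal slices spanning the solid's height, so layer i sits at z = i·h/8 — gives 7 non-empty perimeters. Each is a 10-segment closed polygon; G0 lifts to the layer z and rapids to the start vertex, then G1 traces the edges. The cross-section shrinks linearly with z (the slice at the apex is degenerate and omitted).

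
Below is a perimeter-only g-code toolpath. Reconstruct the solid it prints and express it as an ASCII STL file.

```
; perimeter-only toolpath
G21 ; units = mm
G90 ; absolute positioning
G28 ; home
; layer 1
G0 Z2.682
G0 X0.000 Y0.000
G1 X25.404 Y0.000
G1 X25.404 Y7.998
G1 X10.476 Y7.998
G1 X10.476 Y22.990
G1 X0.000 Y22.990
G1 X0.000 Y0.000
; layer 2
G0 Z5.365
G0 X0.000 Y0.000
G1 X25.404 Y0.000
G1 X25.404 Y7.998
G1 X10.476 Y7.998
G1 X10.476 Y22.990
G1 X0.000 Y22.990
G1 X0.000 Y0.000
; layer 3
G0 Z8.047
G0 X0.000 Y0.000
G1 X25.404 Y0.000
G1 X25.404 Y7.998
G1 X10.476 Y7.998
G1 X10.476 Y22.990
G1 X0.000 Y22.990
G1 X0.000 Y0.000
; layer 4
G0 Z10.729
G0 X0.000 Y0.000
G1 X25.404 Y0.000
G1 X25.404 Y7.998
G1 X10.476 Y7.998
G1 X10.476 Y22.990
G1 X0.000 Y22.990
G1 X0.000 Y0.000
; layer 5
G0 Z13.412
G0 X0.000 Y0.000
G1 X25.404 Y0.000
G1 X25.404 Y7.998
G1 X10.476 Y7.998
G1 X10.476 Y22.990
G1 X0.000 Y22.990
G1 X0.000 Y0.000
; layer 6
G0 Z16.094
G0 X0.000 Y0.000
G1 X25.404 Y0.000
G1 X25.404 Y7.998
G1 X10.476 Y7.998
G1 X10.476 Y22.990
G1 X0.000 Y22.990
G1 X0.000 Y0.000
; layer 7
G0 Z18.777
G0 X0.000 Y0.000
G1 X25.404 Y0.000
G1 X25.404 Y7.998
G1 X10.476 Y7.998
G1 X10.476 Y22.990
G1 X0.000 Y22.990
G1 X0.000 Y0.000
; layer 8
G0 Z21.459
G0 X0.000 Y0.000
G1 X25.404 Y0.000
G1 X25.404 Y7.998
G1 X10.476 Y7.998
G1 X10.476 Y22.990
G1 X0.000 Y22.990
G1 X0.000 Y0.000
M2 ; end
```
solid part
  facet normal 0.0000 0.0000 -1.0000
    outer loop
      vertex 25.404 7.998 0.000
      vertex 25.404 0.000 0.000
      vertex 0.000 0.000 0.000
    endloop
  endfacet
  facet normal 0.0000 0.0000 -1.0000
    outer loop
      vertex 10.476 7.998 0.000
      vertex 25.404 7.998 0.000
      vertex 0.000 0.000 0.000
    endloop
  endfacet
  facet normal 0.0000 0.0000 -1.0000
    outer loop
      vertex 10.476 22.990 0.000
      vertex 10.476 7.998 0.000
      vertex 0.000 0.000 0.000
    endloop
  endfacet
  facet normal 0.0000 0.0000 -1.0000
    outer loop
      vertex 0.000 22.990 0.000
      vertex 10.476 22.990 0.000
      vertex 0.000 0.000 0.000
    endloop
  endfacet
  facet normal 0.0000 0.0000 1.0000
    outer loop
      vertex 0.000 0.000 21.459
      vertex 25.404 0.000 21.459
      vertex 25.404 7.998 21.459
    endloop
  endfacet
  facet normal 0.0000 0.0000 1.0000
    outer loop
      vertex 0.000 0.000 21.459
      vertex 25.404 7.998 21.459
      vertex 10.476 7.998 21.459
    endloop
  endfacet
  facet normal 0.0000 0.0000 1.0000
    outer loop
      vertex 0.000 0.000 21.459
      vertex 10.476 7.998 21.459
      vertex 10.476 22.990 21.459
    endloop
  endfacet
  facet normal 0.0000 0.0000 1.0000
    outer loop
      vertex 0.000 0.000 21.459
      vertex 10.476 22.990 21.459
      vertex 0.000 22.990 21.459
    endloop
  endfacet
  facet normal 0.0000 -1.0000 0.0000
    outer loop
      vertex 0.000 0.000 0.000
      vertex 25.404 0.000 0.000
      vertex 25.404 0.000 21.459
    endloop
  endfacet
  facet normal 0.0000 -1.0000 0.0000
    outer loop
      vertex 0.000 0.000 0.000
      vertex 25.404 0.000 21.459
      vertex 0.000 0.000 21.459
    endloop
  endfacet
  facet normal 1.0000 0.0000 0.0000
    outer loop
      vertex 25.404 0.000 0.000
      vertex 25.404 7.998 0.000
      vertex 25.404 7.998 21.459
    endloop
  endfacet
  facet normal 1.0000 0.0000 0.0000
    outer loop
      vertex 25.404 0.000 0.000
      vertex 25.404 7.998 21.459
      vertex 25.404 0.000 21.459
    endloop
  endfacet
  facet normal 0.0000 1.0000 0.0000
    outer loop
      vertex 25.404 7.998 0.000
      vertex 10.476 7.998 0.000
      vertex 10.476 7.998 21.459
    endloop
  endfacet
  facet normal 0.0000 1.0000 0.0000
    outer loop
      vertex 25.404 7.998 0.000
      vertex 10.476 7.998 21.459
      vertex 25.404 7.998 21.459
    endloop
  endfacet
  facet normal 1.0000 0.0000 0.0000
    outer loop
      vertex 10.476 7.998 0.000
      vertex 10.476 22.990 0.000
      vertex 10.476 22.990 21.459
    endloop
  endfacet
  facet normal 1.0000 0.0000 0.0000
    outer loop
      vertex 10.476 7.998 0.000
      vertex 10.476 22.990 21.459
      vertex 10.476 7.998 21.459
    endloop
  endfacet
  facet normal 0.0000 1.0000 0.0000
    outer loop
      vertex 10.476 22.990 0.000
      vertex 0.000 22.990 0.000
      vertex 0.000 22.990 21.459
    endloop
  endfacet
  facet normal 0.0000 1.0000 0.0000
    outer loop
      vertex 10.476 22.990 0.000
      vertex 0.000 22.990 21.459
      vertex 10.476 22.990 21.459
    endloop
  endfacet
  facet normal -1.0000 0.0000 0.0000
    outer loop
      vertex 0.000 22.990 0.000
      vertex 0.000 0.000 0.000
      vertex 0.000 0.000 21.459
    endloop
  endfacet
  facet normal -1.0000 0.0000 0.0000
    outer loop
      vertex 0.000 22.990 0.000
      vertex 0.000 0.000 21.459
      vertex 0.000 22.990 21.459
    endloop
  endfacet
endsolid part

The G0 Z moves step by Δz≈2.682 mm. Every layer's G1 loop is the same polygon, so the solid is a straight extrusion of it from z=0 to z≈21.5. Closing with flat bottom and top caps and triangulating gives 20 facets — an L-shaped prism: outer 25.4 × 23 mm, arm thicknesses ≈ 8 mm (horizontal) and 10.5 mm (vertical), extruded 21.5 mm in z.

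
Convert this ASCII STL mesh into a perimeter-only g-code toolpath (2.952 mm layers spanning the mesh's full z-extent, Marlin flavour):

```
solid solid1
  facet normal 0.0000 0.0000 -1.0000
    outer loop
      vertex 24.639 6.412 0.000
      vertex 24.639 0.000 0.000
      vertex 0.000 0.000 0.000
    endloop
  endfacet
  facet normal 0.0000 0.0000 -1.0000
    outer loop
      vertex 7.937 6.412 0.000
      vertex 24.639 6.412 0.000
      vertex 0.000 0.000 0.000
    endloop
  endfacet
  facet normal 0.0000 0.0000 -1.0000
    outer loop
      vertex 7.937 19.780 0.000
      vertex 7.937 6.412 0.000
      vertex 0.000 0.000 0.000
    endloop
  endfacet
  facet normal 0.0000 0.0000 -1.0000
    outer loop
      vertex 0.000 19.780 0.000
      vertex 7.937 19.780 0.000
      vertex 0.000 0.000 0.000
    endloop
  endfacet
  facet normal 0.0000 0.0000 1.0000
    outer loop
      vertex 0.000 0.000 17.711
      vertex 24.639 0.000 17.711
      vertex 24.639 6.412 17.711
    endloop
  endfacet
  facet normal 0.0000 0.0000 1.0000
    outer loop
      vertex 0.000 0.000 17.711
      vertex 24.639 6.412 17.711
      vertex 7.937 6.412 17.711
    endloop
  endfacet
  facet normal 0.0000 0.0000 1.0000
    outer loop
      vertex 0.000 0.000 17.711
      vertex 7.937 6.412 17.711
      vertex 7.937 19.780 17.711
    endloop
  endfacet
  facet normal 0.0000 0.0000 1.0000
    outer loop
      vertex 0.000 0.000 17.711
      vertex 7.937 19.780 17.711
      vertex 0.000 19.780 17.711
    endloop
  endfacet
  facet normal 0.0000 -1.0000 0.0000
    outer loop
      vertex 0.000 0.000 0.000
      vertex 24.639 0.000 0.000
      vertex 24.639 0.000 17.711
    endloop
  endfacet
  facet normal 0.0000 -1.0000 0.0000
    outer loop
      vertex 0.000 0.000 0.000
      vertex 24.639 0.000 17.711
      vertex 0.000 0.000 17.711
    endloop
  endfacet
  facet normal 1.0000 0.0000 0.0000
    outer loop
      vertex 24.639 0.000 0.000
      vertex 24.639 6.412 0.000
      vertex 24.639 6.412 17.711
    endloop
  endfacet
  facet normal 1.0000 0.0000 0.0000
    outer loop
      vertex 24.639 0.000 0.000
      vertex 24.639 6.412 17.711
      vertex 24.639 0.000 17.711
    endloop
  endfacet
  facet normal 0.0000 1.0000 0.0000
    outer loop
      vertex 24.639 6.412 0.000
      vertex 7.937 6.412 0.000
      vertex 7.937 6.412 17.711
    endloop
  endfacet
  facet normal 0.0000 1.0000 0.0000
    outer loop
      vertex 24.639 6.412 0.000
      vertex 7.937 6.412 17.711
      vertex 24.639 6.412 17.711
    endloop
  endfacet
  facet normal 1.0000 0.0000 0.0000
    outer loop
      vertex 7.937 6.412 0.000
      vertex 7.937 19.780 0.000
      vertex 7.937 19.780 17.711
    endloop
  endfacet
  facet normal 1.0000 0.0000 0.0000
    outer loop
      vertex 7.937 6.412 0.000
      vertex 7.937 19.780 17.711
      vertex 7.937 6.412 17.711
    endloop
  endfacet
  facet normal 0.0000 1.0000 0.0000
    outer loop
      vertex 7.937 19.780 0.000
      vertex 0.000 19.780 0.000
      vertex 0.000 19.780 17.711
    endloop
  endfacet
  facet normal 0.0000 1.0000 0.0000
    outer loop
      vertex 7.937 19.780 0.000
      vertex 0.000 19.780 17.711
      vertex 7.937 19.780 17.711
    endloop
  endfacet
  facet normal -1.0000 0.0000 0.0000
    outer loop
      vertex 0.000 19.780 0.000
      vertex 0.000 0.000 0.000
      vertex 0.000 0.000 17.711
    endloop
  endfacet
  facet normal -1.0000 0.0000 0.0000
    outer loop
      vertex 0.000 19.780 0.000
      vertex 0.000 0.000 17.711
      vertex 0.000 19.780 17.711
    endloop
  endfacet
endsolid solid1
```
; perimeter-only toolpath
G21 ; units = mm
G90 ; absolute positioning
G28 ; home
; layer 1
G0 Z2.952
G0 X0.000 Y0.000
G1 X24.639 Y0.000
G1 X24.639 Y6.412
G1 X7.937 Y6.412
G1 X7.937 Y19.780
G1 X0.000 Y19.780
G1 X0.000 Y0.000
; layer 2
G0 Z5.904
G0 X0.000 Y0.000
G1 X24.639 Y0.000
G1 X24.639 Y6.412
G1 X7.937 Y6.412
G1 X7.937 Y19.780
G1 X0.000 Y19.780
G1 X0.000 Y0.000
; layer 3
G0 Z8.855
G0 X0.000 Y0.000
G1 X24.639 Y0.000
G1 X24.639 Y6.412
G1 X7.937 Y6.412
G1 X7.937 Y19.780
G1 X0.000 Y19.780
G1 X0.000 Y0.000
; layer 4
G0 Z11.807
G0 X0.000 Y0.000
G1 X24.639 Y0.000
G1 X24.639 Y6.412
G1 X7.937 Y6.412
G1 X7.937 Y19.780
G1 X0.000 Y19.780
G1 X0.000 Y0.000
; layer 5
G0 Z14.759
G0 X0.000 Y0.000
G1 X24.639 Y0.000
G1 X24.639 Y6.412
G1 X7.937 Y6.412
G1 X7.937 Y19.780
G1 X0.000 Y19.780
G1 X0.000 Y0.000
; layer 6
G0 Z17.711
G0 X0.000 Y0.000
G1 X24.639 Y0.000
G1 X24.639 Y6.412
G1 X7.937 Y6.412
G1 X7.937 Y19.780
G1 X0.000 Y19.780
G1 X0.000 Y0.000
M2 ; end

The solid is an L-shaped prism: outer 24.6 × 19.8 mm, arm thicknesses ≈ 6.41 mm (horizontal) and 7.94 mm (vertical), extruded 17.7 mm in z. Slicing at Δz = 2.952 mm — 6 equal slices spanning the solid's height, so layer i sits at z = i·h/6 — gives 6 non-empty perimeters. Each is a 6-segment closed polygon; G0 lifts to the layer z and rapids to the start vertex, then G1 traces the edges.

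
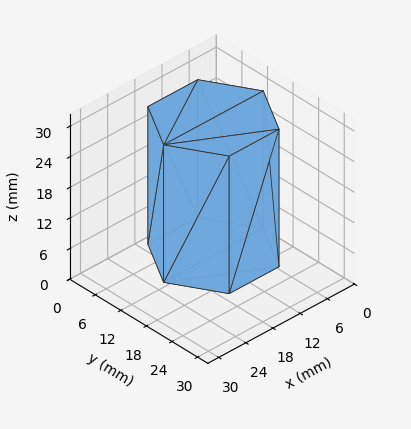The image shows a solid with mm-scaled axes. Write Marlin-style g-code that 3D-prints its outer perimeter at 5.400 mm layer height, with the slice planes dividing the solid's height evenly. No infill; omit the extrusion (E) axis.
Reading the render: the shape is a regular 6-sided prism (a cylinder approximated with 6 flat sides), circumscribed radius ≈ 11 mm, height ≈ 27 mm (dimensions read to the nearest mm from the axis ticks). For the g-code, the solid's height is divided into equal slices at the stated Δz and each level perimeter traced with G1 moves after a G0 lift.

; perimeter-only toolpath
G21 ; units = mm
G90 ; absolute positioning
G28 ; home
; layer 1
G0 Z5.400
G0 X22.000 Y11.000
G1 X16.500 Y20.526
G1 X5.500 Y20.526
G1 X0.000 Y11.000
G1 X5.500 Y1.474
G1 X16.500 Y1.474
G1 X22.000 Y11.000
; layer 2
G0 Z10.800
G0 X22.000 Y11.000
G1 X16.500 Y20.526
G1 X5.500 Y20.526
G1 X0.000 Y11.000
G1 X5.500 Y1.474
G1 X16.500 Y1.474
G1 X22.000 Y11.000
; layer 3
G0 Z16.200
G0 X22.000 Y11.000
G1 X16.500 Y20.526
G1 X5.500 Y20.526
G1 X0.000 Y11.000
G1 X5.500 Y1.474
G1 X16.500 Y1.474
G1 X22.000 Y11.000
; layer 4
G0 Z21.600
G0 X22.000 Y11.000
G1 X16.500 Y20.526
G1 X5.500 Y20.526
G1 X0.000 Y11.000
G1 X5.500 Y1.474
G1 X16.500 Y1.474
G1 X22.000 Y11.000
; layer 5
G0 Z27.000
G0 X22.000 Y11.000
G1 X16.500 Y20.526
G1 X5.500 Y20.526
G1 X0.000 Y11.000
G1 X5.500 Y1.474
G1 X16.500 Y1.474
G1 X22.000 Y11.000
M2 ; end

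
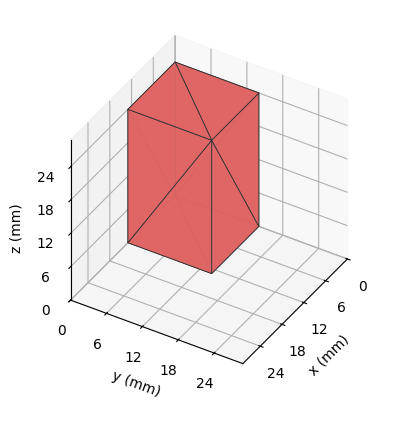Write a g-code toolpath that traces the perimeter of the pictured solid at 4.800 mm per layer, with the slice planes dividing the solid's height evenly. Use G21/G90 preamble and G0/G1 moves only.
Reading the render: the shape is a rectangular box, roughly 13 × 14 mm footprint and 24 mm tall (dimensions read to the nearest mm from the axis ticks). For the g-code, the solid's height is divided into equal slices at the stated Δz and each level perimeter traced with G1 moves after a G0 lift.

; perimeter-only toolpath
G21 ; units = mm
G90 ; absolute positioning
G28 ; home
; layer 1
G0 Z4.800
G0 X0.000 Y0.000
G1 X13.000 Y0.000
G1 X13.000 Y14.000
G1 X0.000 Y14.000
G1 X0.000 Y0.000
; layer 2
G0 Z9.600
G0 X0.000 Y0.000
G1 X13.000 Y0.000
G1 X13.000 Y14.000
G1 X0.000 Y14.000
G1 X0.000 Y0.000
; layer 3
G0 Z14.400
G0 X0.000 Y0.000
G1 X13.000 Y0.000
G1 X13.000 Y14.000
G1 X0.000 Y14.000
G1 X0.000 Y0.000
; layer 4
G0 Z19.200
G0 X0.000 Y0.000
G1 X13.000 Y0.000
G1 X13.000 Y14.000
G1 X0.000 Y14.000
G1 X0.000 Y0.000
; layer 5
G0 Z24.000
G0 X0.000 Y0.000
G1 X13.000 Y0.000
G1 X13.000 Y14.000
G1 X0.000 Y14.000
G1 X0.000 Y0.000
M2 ; end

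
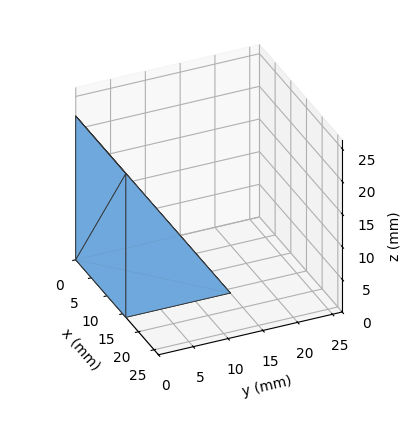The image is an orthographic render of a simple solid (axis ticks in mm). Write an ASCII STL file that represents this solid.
Reading the render: the shape is a wedge (ramp): 16 × 15 mm base, rising to 22 mm along the y=0 edge and sloping linearly to z=0 at y=15 (dimensions read to the nearest mm from the axis ticks). For the STL, each face is triangulated and given an outward normal.

solid part
  facet normal 0.0000 0.0000 -1.0000
    outer loop
      vertex 16.000 15.000 0.000
      vertex 16.000 0.000 0.000
      vertex 0.000 0.000 0.000
    endloop
  endfacet
  facet normal 0.0000 0.0000 -1.0000
    outer loop
      vertex 0.000 15.000 0.000
      vertex 16.000 15.000 0.000
      vertex 0.000 0.000 0.000
    endloop
  endfacet
  facet normal 0.0000 -1.0000 0.0000
    outer loop
      vertex 0.000 0.000 0.000
      vertex 16.000 0.000 0.000
      vertex 16.000 0.000 22.000
    endloop
  endfacet
  facet normal 0.0000 -1.0000 0.0000
    outer loop
      vertex 0.000 0.000 0.000
      vertex 16.000 0.000 22.000
      vertex 0.000 0.000 22.000
    endloop
  endfacet
  facet normal 0.0000 0.8262 0.5633
    outer loop
      vertex 0.000 0.000 22.000
      vertex 16.000 0.000 22.000
      vertex 16.000 15.000 0.000
    endloop
  endfacet
  facet normal 0.0000 0.8262 0.5633
    outer loop
      vertex 0.000 0.000 22.000
      vertex 16.000 15.000 0.000
      vertex 0.000 15.000 0.000
    endloop
  endfacet
  facet normal -1.0000 0.0000 0.0000
    outer loop
      vertex 0.000 0.000 22.000
      vertex 0.000 15.000 0.000
      vertex 0.000 0.000 0.000
    endloop
  endfacet
  facet normal 1.0000 0.0000 0.0000
    outer loop
      vertex 16.000 0.000 0.000
      vertex 16.000 15.000 0.000
      vertex 16.000 0.000 22.000
    endloop
  endfacet
endsolid part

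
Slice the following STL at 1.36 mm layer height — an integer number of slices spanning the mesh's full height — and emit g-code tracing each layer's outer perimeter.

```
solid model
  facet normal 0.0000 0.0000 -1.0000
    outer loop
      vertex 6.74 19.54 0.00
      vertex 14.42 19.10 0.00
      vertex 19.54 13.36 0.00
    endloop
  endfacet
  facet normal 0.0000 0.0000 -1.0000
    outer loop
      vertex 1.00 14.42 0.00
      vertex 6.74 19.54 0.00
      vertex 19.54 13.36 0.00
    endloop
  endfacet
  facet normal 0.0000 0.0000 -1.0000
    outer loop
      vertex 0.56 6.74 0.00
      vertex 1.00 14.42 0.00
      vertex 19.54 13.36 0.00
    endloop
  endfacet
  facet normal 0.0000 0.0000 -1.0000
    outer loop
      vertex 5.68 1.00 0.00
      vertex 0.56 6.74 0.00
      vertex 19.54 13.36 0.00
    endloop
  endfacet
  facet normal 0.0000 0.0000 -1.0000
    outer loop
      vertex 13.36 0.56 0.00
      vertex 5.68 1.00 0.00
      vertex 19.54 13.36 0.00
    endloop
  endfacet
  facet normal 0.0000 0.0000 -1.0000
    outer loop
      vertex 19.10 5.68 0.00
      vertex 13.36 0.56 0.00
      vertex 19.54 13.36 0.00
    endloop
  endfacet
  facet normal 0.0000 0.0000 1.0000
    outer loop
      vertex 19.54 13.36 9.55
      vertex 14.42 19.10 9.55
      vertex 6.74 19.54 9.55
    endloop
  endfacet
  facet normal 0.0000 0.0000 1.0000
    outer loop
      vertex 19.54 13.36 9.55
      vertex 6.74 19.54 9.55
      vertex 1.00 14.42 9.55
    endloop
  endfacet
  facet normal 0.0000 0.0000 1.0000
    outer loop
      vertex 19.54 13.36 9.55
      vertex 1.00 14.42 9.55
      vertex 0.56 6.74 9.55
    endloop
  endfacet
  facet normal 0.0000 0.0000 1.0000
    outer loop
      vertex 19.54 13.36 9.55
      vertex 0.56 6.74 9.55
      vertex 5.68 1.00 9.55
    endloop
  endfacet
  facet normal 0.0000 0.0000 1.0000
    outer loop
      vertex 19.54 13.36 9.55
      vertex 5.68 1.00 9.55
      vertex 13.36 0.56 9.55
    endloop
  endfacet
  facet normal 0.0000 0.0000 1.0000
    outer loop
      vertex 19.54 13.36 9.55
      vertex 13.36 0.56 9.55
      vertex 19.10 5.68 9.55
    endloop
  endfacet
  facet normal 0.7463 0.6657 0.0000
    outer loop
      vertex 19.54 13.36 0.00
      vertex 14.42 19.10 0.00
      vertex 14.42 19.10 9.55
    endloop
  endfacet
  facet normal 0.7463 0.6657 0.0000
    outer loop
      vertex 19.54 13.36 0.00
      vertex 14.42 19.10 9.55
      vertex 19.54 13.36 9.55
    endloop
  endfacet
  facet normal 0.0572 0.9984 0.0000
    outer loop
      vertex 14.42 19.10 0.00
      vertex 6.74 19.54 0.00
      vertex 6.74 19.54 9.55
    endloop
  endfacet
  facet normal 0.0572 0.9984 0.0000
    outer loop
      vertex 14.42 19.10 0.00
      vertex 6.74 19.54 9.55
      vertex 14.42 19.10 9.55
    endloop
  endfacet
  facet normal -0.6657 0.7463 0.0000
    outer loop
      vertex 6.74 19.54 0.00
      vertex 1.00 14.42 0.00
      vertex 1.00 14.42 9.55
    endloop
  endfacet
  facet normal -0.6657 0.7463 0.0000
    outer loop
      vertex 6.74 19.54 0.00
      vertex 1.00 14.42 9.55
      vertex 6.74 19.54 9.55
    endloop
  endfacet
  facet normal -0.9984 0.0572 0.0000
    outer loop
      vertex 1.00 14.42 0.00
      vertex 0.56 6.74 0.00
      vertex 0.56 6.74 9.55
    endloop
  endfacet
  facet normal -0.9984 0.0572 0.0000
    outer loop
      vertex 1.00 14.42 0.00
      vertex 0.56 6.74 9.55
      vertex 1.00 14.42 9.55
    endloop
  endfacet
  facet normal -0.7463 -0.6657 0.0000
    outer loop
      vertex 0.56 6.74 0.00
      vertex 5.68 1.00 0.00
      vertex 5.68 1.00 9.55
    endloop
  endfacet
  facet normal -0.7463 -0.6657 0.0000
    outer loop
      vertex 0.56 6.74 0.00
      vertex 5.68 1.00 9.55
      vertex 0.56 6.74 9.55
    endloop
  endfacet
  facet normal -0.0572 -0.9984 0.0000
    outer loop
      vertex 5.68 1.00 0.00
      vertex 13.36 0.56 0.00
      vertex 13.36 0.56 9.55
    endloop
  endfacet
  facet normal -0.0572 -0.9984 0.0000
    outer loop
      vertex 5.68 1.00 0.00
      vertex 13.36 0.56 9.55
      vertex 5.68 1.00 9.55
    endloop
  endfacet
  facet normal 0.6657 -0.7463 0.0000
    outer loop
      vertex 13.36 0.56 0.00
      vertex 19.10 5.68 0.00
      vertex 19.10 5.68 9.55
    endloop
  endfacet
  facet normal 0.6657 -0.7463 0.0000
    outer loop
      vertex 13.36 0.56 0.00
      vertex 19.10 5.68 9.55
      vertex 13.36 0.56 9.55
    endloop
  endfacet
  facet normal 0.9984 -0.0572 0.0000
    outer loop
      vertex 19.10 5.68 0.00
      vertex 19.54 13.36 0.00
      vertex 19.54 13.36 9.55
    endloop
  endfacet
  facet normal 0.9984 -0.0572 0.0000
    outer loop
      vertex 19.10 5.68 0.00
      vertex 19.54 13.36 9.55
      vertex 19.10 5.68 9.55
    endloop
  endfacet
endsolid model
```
; perimeter-only toolpath
G21 ; units = mm
G90 ; absolute positioning
G28 ; home
; layer 1
G0 Z1.36
G0 X19.54 Y13.36
G1 X14.42 Y19.10
G1 X6.74 Y19.54
G1 X1.00 Y14.42
G1 X0.56 Y6.74
G1 X5.68 Y1.00
G1 X13.36 Y0.56
G1 X19.10 Y5.68
G1 X19.54 Y13.36
; layer 2
G0 Z2.73
G0 X19.54 Y13.36
G1 X14.42 Y19.10
G1 X6.74 Y19.54
G1 X1.00 Y14.42
G1 X0.56 Y6.74
G1 X5.68 Y1.00
G1 X13.36 Y0.56
G1 X19.10 Y5.68
G1 X19.54 Y13.36
; layer 3
G0 Z4.09
G0 X19.54 Y13.36
G1 X14.42 Y19.10
G1 X6.74 Y19.54
G1 X1.00 Y14.42
G1 X0.56 Y6.74
G1 X5.68 Y1.00
G1 X13.36 Y0.56
G1 X19.10 Y5.68
G1 X19.54 Y13.36
; layer 4
G0 Z5.46
G0 X19.54 Y13.36
G1 X14.42 Y19.10
G1 X6.74 Y19.54
G1 X1.00 Y14.42
G1 X0.56 Y6.74
G1 X5.68 Y1.00
G1 X13.36 Y0.56
G1 X19.10 Y5.68
G1 X19.54 Y13.36
; layer 5
G0 Z6.82
G0 X19.54 Y13.36
G1 X14.42 Y19.10
G1 X6.74 Y19.54
G1 X1.00 Y14.42
G1 X0.56 Y6.74
G1 X5.68 Y1.00
G1 X13.36 Y0.56
G1 X19.10 Y5.68
G1 X19.54 Y13.36
; layer 6
G0 Z8.19
G0 X19.54 Y13.36
G1 X14.42 Y19.10
G1 X6.74 Y19.54
G1 X1.00 Y14.42
G1 X0.56 Y6.74
G1 X5.68 Y1.00
G1 X13.36 Y0.56
G1 X19.10 Y5.68
G1 X19.54 Y13.36
; layer 7
G0 Z9.55
G0 X19.54 Y13.36
G1 X14.42 Y19.10
G1 X6.74 Y19.54
G1 X1.00 Y14.42
G1 X0.56 Y6.74
G1 X5.68 Y1.00
G1 X13.36 Y0.56
G1 X19.10 Y5.68
G1 X19.54 Y13.36
M2 ; end

The solid is a regular 8-sided prism (a cylinder approximated with 8 flat sides), circumscribed radius ≈ 10.1 mm, height ≈ 9.55 mm. Slicing at Δz = 1.36 mm — 7 equal slices spanning the solid's height, so layer i sits at z = i·h/7 — gives 7 non-empty perimeters. Each is a 8-segment closed polygon; G0 lifts to the layer z and rapids to the start vertex, then G1 traces the edges.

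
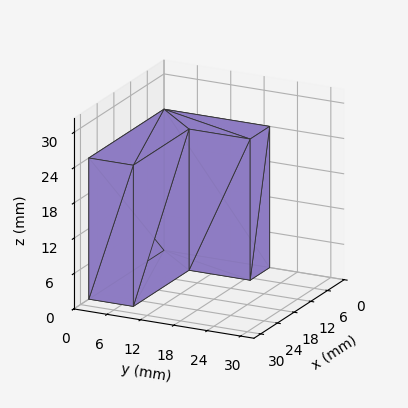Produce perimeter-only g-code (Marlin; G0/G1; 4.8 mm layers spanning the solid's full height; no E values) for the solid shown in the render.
Reading the render: the shape is an L-shaped prism: outer 27 × 19 mm, arm thicknesses ≈ 8 mm (horizontal) and 7 mm (vertical), extruded 24 mm in z (dimensions read to the nearest mm from the axis ticks). For the g-code, the solid's height is divided into equal slices at the stated Δz and each level perimeter traced with G1 moves after a G0 lift.

; perimeter-only toolpath
G21 ; units = mm
G90 ; absolute positioning
G28 ; home
; layer 1
G0 Z4.8
G0 X0.0 Y0.0
G1 X27.0 Y0.0
G1 X27.0 Y8.0
G1 X7.0 Y8.0
G1 X7.0 Y19.0
G1 X0.0 Y19.0
G1 X0.0 Y0.0
; layer 2
G0 Z9.6
G0 X0.0 Y0.0
G1 X27.0 Y0.0
G1 X27.0 Y8.0
G1 X7.0 Y8.0
G1 X7.0 Y19.0
G1 X0.0 Y19.0
G1 X0.0 Y0.0
; layer 3
G0 Z14.4
G0 X0.0 Y0.0
G1 X27.0 Y0.0
G1 X27.0 Y8.0
G1 X7.0 Y8.0
G1 X7.0 Y19.0
G1 X0.0 Y19.0
G1 X0.0 Y0.0
; layer 4
G0 Z19.2
G0 X0.0 Y0.0
G1 X27.0 Y0.0
G1 X27.0 Y8.0
G1 X7.0 Y8.0
G1 X7.0 Y19.0
G1 X0.0 Y19.0
G1 X0.0 Y0.0
; layer 5
G0 Z24.0
G0 X0.0 Y0.0
G1 X27.0 Y0.0
G1 X27.0 Y8.0
G1 X7.0 Y8.0
G1 X7.0 Y19.0
G1 X0.0 Y19.0
G1 X0.0 Y0.0
M2 ; end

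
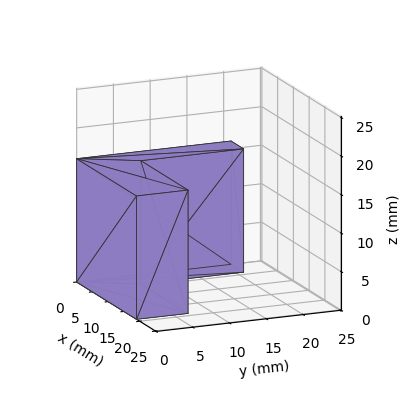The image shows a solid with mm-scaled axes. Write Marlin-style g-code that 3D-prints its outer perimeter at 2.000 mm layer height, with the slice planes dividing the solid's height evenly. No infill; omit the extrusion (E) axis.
Reading the render: the shape is an L-shaped prism: outer 19 × 21 mm, arm thicknesses ≈ 7 mm (horizontal) and 4 mm (vertical), extruded 16 mm in z (dimensions read to the nearest mm from the axis ticks). For the g-code, the solid's height is divided into equal slices at the stated Δz and each level perimeter traced with G1 moves after a G0 lift.

; perimeter-only toolpath
G21 ; units = mm
G90 ; absolute positioning
G28 ; home
; layer 1
G0 Z2.000
G0 X0.000 Y0.000
G1 X19.000 Y0.000
G1 X19.000 Y7.000
G1 X4.000 Y7.000
G1 X4.000 Y21.000
G1 X0.000 Y21.000
G1 X0.000 Y0.000
; layer 2
G0 Z4.000
G0 X0.000 Y0.000
G1 X19.000 Y0.000
G1 X19.000 Y7.000
G1 X4.000 Y7.000
G1 X4.000 Y21.000
G1 X0.000 Y21.000
G1 X0.000 Y0.000
; layer 3
G0 Z6.000
G0 X0.000 Y0.000
G1 X19.000 Y0.000
G1 X19.000 Y7.000
G1 X4.000 Y7.000
G1 X4.000 Y21.000
G1 X0.000 Y21.000
G1 X0.000 Y0.000
; layer 4
G0 Z8.000
G0 X0.000 Y0.000
G1 X19.000 Y0.000
G1 X19.000 Y7.000
G1 X4.000 Y7.000
G1 X4.000 Y21.000
G1 X0.000 Y21.000
G1 X0.000 Y0.000
; layer 5
G0 Z10.000
G0 X0.000 Y0.000
G1 X19.000 Y0.000
G1 X19.000 Y7.000
G1 X4.000 Y7.000
G1 X4.000 Y21.000
G1 X0.000 Y21.000
G1 X0.000 Y0.000
; layer 6
G0 Z12.000
G0 X0.000 Y0.000
G1 X19.000 Y0.000
G1 X19.000 Y7.000
G1 X4.000 Y7.000
G1 X4.000 Y21.000
G1 X0.000 Y21.000
G1 X0.000 Y0.000
; layer 7
G0 Z14.000
G0 X0.000 Y0.000
G1 X19.000 Y0.000
G1 X19.000 Y7.000
G1 X4.000 Y7.000
G1 X4.000 Y21.000
G1 X0.000 Y21.000
G1 X0.000 Y0.000
; layer 8
G0 Z16.000
G0 X0.000 Y0.000
G1 X19.000 Y0.000
G1 X19.000 Y7.000
G1 X4.000 Y7.000
G1 X4.000 Y21.000
G1 X0.000 Y21.000
G1 X0.000 Y0.000
M2 ; end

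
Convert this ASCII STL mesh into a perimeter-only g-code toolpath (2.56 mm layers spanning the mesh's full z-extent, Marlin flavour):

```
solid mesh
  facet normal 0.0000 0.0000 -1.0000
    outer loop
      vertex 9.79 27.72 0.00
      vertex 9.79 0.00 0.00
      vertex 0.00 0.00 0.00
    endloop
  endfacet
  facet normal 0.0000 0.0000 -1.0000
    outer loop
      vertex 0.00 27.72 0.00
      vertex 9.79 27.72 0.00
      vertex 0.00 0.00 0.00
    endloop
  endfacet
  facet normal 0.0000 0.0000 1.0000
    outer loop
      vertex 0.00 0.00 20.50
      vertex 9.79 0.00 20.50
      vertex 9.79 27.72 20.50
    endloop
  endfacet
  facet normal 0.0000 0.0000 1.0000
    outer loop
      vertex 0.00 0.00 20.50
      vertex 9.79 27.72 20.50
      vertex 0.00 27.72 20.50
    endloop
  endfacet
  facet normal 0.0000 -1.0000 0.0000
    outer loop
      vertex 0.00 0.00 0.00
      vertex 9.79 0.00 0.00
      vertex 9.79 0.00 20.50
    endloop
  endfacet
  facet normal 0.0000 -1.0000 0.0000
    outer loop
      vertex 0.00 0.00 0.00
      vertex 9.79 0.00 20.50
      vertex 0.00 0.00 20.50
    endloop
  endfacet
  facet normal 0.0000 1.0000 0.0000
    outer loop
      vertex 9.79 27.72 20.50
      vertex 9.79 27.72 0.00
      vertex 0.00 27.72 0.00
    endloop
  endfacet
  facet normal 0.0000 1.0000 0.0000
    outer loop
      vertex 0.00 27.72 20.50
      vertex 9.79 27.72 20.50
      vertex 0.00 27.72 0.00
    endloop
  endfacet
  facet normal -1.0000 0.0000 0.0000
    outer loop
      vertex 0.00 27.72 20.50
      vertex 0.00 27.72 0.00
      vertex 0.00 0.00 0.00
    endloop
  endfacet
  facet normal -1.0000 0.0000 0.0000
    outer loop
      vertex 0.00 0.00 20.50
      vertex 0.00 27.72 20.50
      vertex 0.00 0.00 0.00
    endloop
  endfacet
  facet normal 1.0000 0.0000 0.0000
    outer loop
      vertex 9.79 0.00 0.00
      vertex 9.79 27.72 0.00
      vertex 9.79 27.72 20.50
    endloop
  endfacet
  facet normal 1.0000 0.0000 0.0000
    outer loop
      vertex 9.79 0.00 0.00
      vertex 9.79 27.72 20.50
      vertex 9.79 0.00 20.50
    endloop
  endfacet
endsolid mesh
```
; perimeter-only toolpath
G21 ; units = mm
G90 ; absolute positioning
G28 ; home
; layer 1
G0 Z2.56
G0 X0.00 Y0.00
G1 X9.79 Y0.00
G1 X9.79 Y27.72
G1 X0.00 Y27.72
G1 X0.00 Y0.00
; layer 2
G0 Z5.12
G0 X0.00 Y0.00
G1 X9.79 Y0.00
G1 X9.79 Y27.72
G1 X0.00 Y27.72
G1 X0.00 Y0.00
; layer 3
G0 Z7.69
G0 X0.00 Y0.00
G1 X9.79 Y0.00
G1 X9.79 Y27.72
G1 X0.00 Y27.72
G1 X0.00 Y0.00
; layer 4
G0 Z10.25
G0 X0.00 Y0.00
G1 X9.79 Y0.00
G1 X9.79 Y27.72
G1 X0.00 Y27.72
G1 X0.00 Y0.00
; layer 5
G0 Z12.81
G0 X0.00 Y0.00
G1 X9.79 Y0.00
G1 X9.79 Y27.72
G1 X0.00 Y27.72
G1 X0.00 Y0.00
; layer 6
G0 Z15.38
G0 X0.00 Y0.00
G1 X9.79 Y0.00
G1 X9.79 Y27.72
G1 X0.00 Y27.72
G1 X0.00 Y0.00
; layer 7
G0 Z17.94
G0 X0.00 Y0.00
G1 X9.79 Y0.00
G1 X9.79 Y27.72
G1 X0.00 Y27.72
G1 X0.00 Y0.00
; layer 8
G0 Z20.50
G0 X0.00 Y0.00
G1 X9.79 Y0.00
G1 X9.79 Y27.72
G1 X0.00 Y27.72
G1 X0.00 Y0.00
M2 ; end

The solid is a rectangular box, roughly 9.79 × 27.7 mm footprint and 20.5 mm tall. Slicing at Δz = 2.56 mm — 8 equal slices spanning the solid's height, so layer i sits at z = i·h/8 — gives 8 non-empty perimeters. Each is a 4-segment closed polygon; G0 lifts to the layer z and rapids to the start vertex, then G1 traces the edges.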